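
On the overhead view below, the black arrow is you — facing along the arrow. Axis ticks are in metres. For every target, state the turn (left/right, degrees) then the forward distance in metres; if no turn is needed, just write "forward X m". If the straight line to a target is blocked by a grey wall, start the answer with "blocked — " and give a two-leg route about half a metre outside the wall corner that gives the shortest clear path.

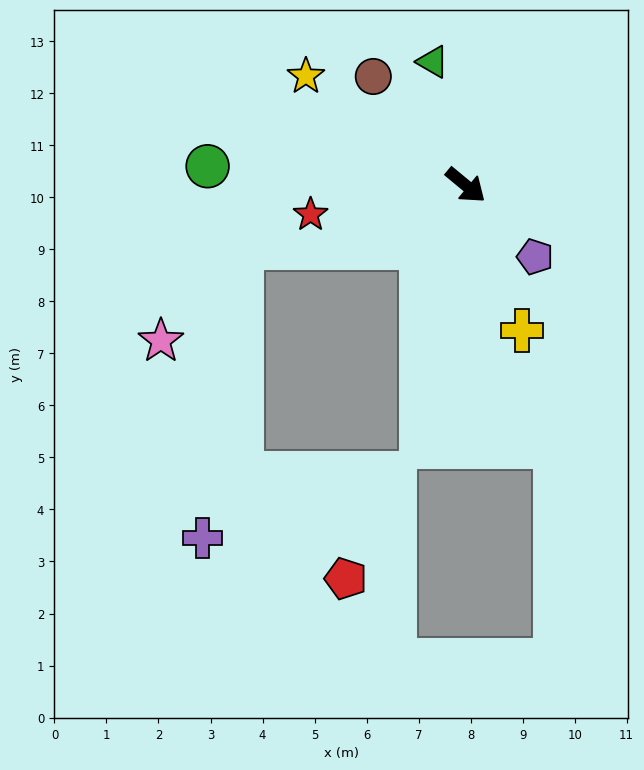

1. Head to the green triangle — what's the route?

turn left 145°, forward 2.5 m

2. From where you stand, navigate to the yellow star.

turn right 175°, forward 3.7 m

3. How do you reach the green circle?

turn right 145°, forward 5.0 m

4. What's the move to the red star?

turn right 130°, forward 3.0 m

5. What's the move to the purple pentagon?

turn right 6°, forward 1.9 m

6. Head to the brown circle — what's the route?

turn left 170°, forward 2.7 m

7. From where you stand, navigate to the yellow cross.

turn right 29°, forward 3.0 m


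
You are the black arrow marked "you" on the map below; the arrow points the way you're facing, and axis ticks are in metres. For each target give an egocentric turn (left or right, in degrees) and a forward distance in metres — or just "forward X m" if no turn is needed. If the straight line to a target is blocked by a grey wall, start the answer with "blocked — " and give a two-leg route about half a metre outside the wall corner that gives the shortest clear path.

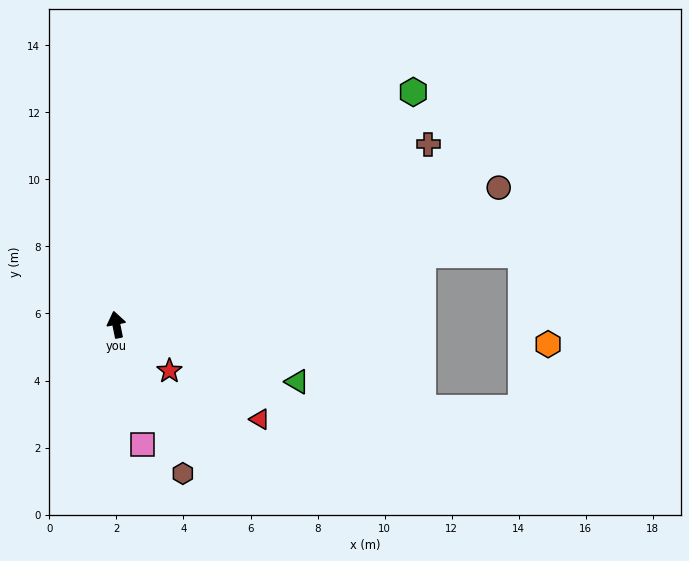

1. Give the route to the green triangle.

turn right 119°, forward 5.7 m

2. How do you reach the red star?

turn right 143°, forward 2.1 m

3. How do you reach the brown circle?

turn right 82°, forward 12.1 m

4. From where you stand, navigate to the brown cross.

turn right 71°, forward 10.7 m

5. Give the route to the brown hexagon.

turn right 167°, forward 4.9 m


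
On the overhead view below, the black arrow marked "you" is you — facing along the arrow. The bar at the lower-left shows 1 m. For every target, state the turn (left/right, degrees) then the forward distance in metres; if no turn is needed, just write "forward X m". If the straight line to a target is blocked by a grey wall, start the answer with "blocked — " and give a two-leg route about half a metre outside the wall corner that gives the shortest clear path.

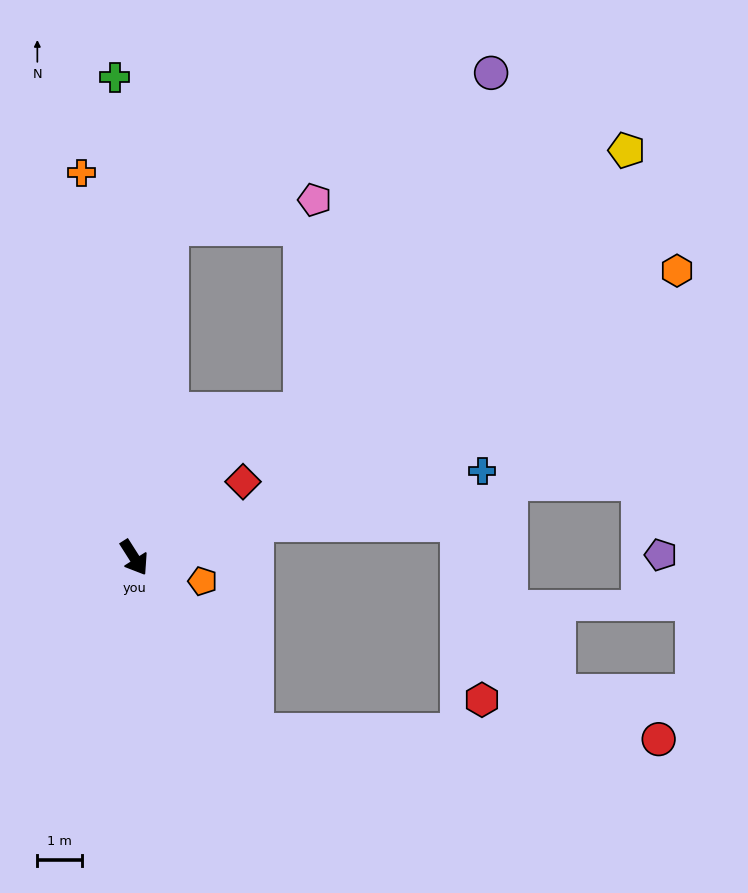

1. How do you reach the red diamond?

turn left 92°, forward 2.9 m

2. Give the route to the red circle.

blocked — turn left 2°, forward 4.7 m, then turn left 55°, forward 9.0 m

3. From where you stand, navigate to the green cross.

turn left 150°, forward 10.7 m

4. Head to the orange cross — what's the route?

turn left 155°, forward 8.6 m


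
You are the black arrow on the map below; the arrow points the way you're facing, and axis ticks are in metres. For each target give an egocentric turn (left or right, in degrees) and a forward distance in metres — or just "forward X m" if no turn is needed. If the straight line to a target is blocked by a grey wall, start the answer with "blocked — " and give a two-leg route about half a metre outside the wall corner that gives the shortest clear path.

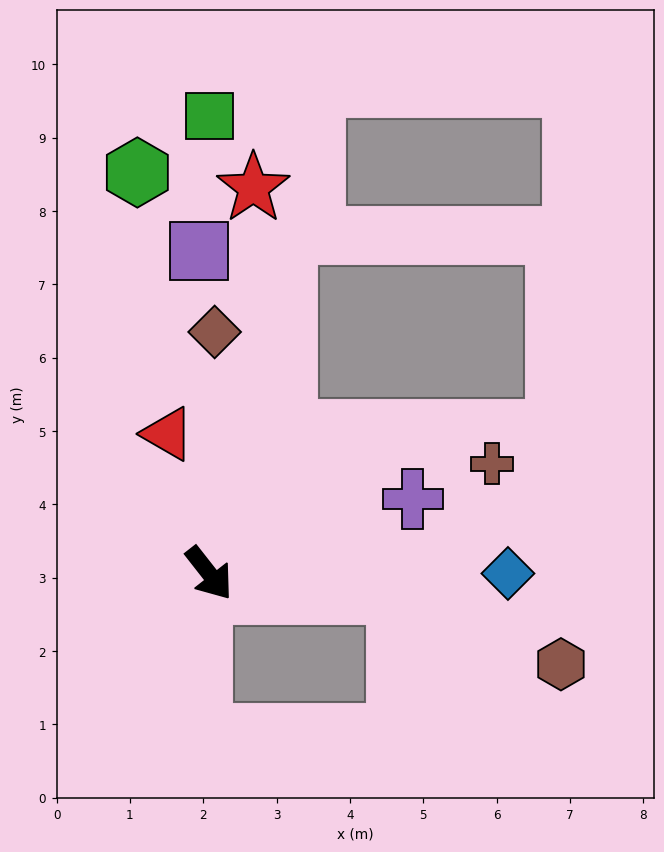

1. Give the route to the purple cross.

turn left 72°, forward 3.0 m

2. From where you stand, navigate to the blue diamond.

turn left 52°, forward 4.1 m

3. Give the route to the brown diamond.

turn left 141°, forward 3.3 m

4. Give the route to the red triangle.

turn left 158°, forward 2.0 m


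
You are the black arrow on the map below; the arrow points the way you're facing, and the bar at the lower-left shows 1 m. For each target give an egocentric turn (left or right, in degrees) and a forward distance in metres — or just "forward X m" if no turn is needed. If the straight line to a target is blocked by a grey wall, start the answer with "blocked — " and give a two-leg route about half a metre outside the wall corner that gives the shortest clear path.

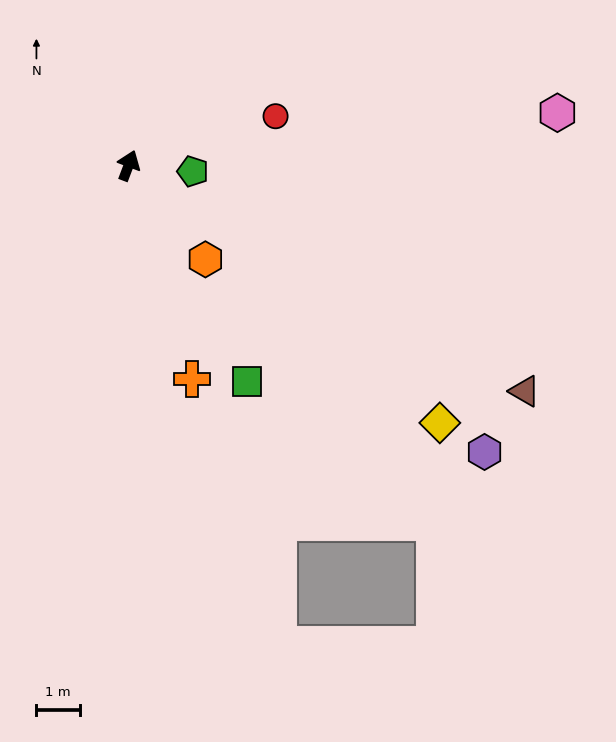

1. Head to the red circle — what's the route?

turn right 51°, forward 3.6 m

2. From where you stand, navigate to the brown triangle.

turn right 99°, forward 10.6 m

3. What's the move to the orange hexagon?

turn right 120°, forward 2.8 m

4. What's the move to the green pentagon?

turn right 75°, forward 1.5 m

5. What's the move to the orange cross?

turn right 143°, forward 5.2 m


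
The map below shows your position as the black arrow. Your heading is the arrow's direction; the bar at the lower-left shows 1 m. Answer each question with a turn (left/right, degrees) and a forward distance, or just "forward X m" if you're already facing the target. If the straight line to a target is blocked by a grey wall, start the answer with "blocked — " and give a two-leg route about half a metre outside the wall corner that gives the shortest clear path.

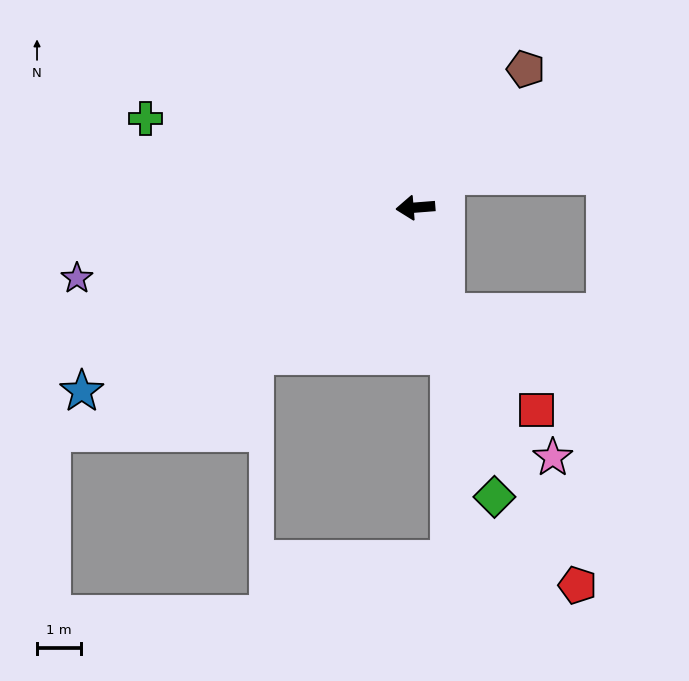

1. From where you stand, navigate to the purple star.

turn left 7°, forward 7.9 m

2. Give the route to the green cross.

turn right 23°, forward 6.5 m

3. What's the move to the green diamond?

turn left 101°, forward 6.8 m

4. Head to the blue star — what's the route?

turn left 24°, forward 8.7 m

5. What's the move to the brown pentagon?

turn right 133°, forward 4.0 m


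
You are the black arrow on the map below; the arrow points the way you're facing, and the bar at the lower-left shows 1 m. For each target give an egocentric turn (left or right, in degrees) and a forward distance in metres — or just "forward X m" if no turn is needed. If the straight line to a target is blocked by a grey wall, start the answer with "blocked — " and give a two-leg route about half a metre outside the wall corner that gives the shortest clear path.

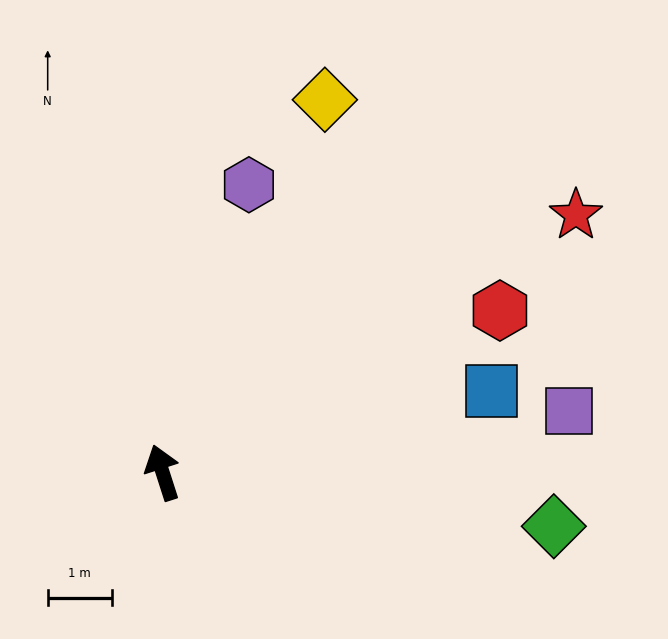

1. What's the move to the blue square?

turn right 94°, forward 5.3 m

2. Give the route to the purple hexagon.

turn right 34°, forward 4.7 m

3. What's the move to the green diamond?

turn right 116°, forward 6.2 m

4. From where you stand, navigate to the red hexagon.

turn right 82°, forward 5.9 m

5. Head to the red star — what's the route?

turn right 76°, forward 7.6 m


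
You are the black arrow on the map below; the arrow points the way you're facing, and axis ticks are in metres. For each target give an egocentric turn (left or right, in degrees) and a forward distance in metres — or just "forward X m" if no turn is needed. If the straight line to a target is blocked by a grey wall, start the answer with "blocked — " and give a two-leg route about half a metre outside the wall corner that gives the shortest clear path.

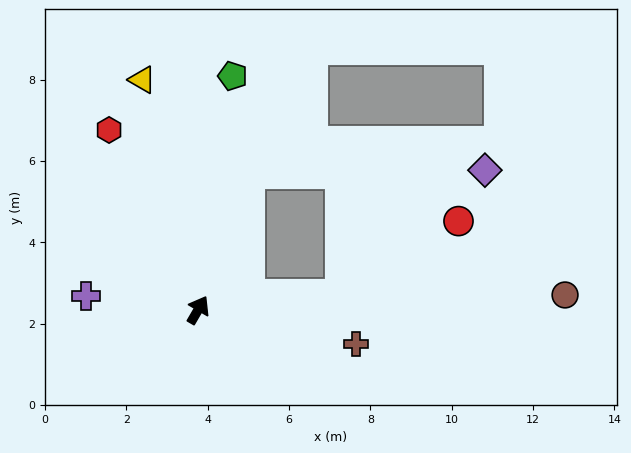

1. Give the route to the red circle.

blocked — turn right 54°, forward 3.6 m, then turn left 27°, forward 3.4 m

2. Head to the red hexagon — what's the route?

turn left 57°, forward 4.9 m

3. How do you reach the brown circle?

turn right 57°, forward 9.0 m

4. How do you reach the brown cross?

turn right 72°, forward 4.0 m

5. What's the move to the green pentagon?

turn left 22°, forward 5.8 m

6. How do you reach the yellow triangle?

turn left 44°, forward 5.8 m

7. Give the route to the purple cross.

turn left 113°, forward 2.8 m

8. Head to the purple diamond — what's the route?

blocked — turn left 11°, forward 3.6 m, then turn right 70°, forward 5.8 m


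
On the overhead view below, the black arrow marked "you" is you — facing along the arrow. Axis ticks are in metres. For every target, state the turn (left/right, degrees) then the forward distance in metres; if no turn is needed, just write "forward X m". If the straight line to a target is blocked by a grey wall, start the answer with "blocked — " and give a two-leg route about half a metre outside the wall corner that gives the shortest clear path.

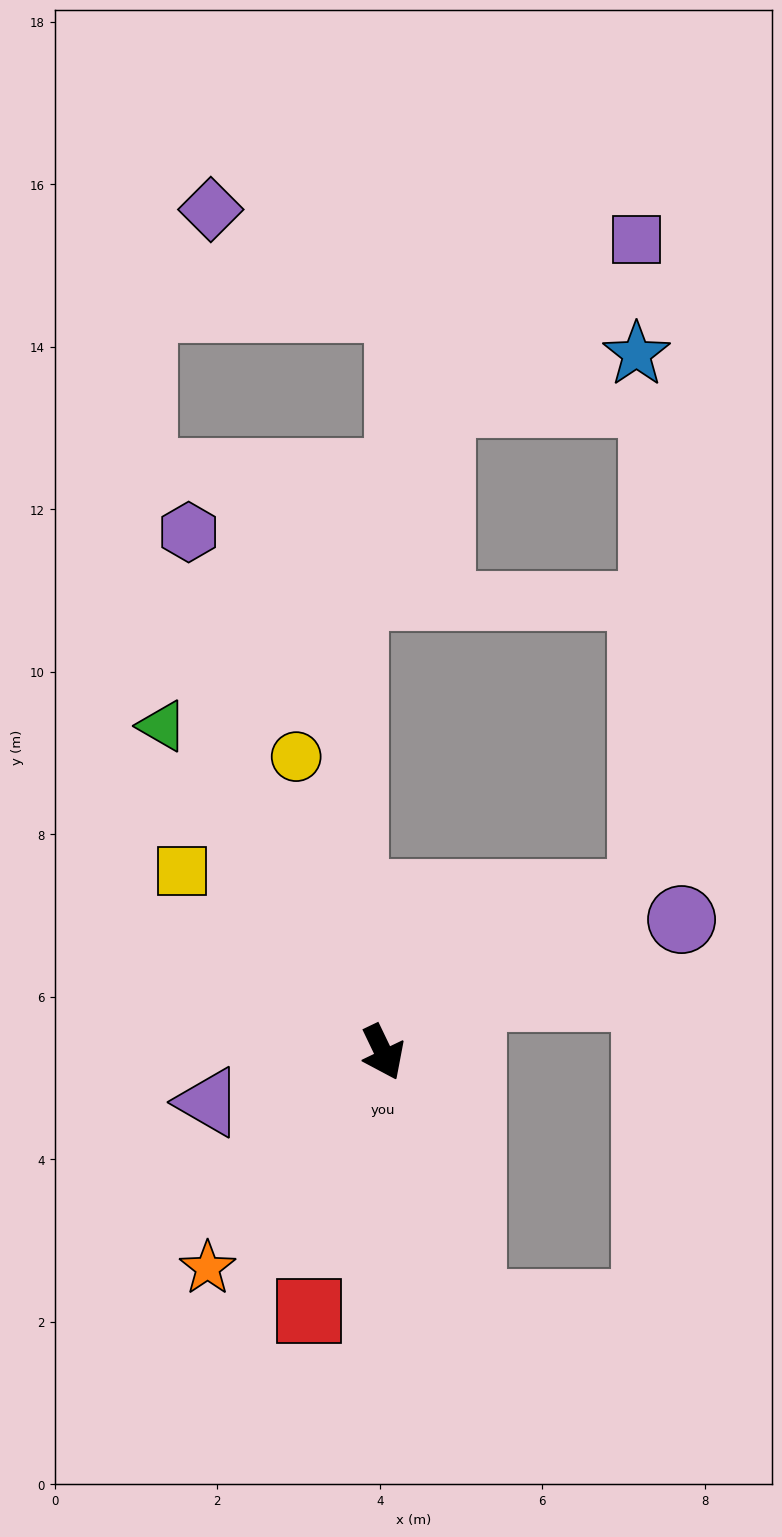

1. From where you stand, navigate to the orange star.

turn right 65°, forward 3.4 m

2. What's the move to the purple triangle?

turn right 100°, forward 2.2 m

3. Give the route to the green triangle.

turn right 172°, forward 4.9 m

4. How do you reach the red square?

turn right 42°, forward 3.3 m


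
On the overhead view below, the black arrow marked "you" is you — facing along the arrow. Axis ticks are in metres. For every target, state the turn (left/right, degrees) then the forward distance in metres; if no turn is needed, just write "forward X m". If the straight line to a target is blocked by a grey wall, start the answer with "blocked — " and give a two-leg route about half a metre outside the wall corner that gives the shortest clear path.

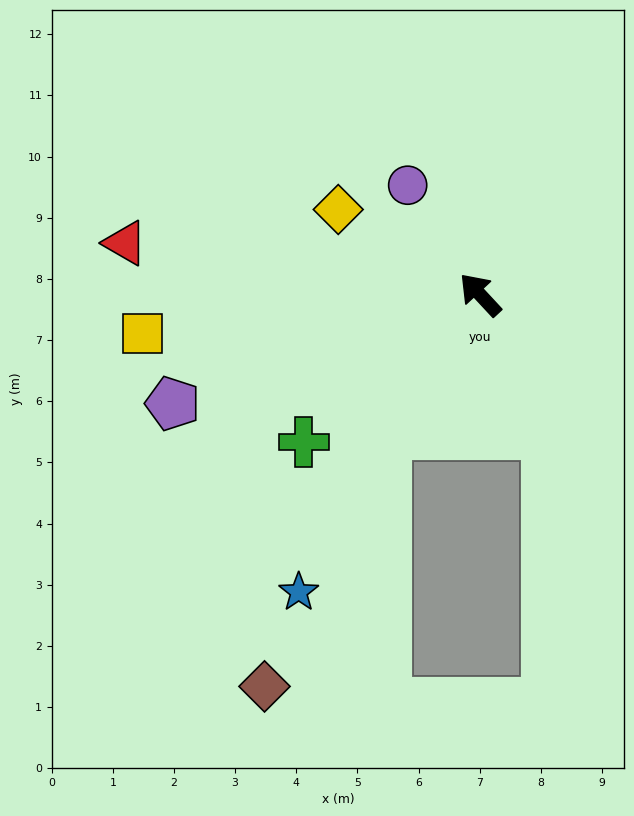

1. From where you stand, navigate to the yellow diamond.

turn left 16°, forward 2.7 m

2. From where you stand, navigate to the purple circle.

turn right 9°, forward 2.1 m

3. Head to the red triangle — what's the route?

turn left 39°, forward 5.9 m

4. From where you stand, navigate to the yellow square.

turn left 54°, forward 5.6 m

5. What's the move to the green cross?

turn left 87°, forward 3.8 m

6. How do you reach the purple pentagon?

turn left 67°, forward 5.3 m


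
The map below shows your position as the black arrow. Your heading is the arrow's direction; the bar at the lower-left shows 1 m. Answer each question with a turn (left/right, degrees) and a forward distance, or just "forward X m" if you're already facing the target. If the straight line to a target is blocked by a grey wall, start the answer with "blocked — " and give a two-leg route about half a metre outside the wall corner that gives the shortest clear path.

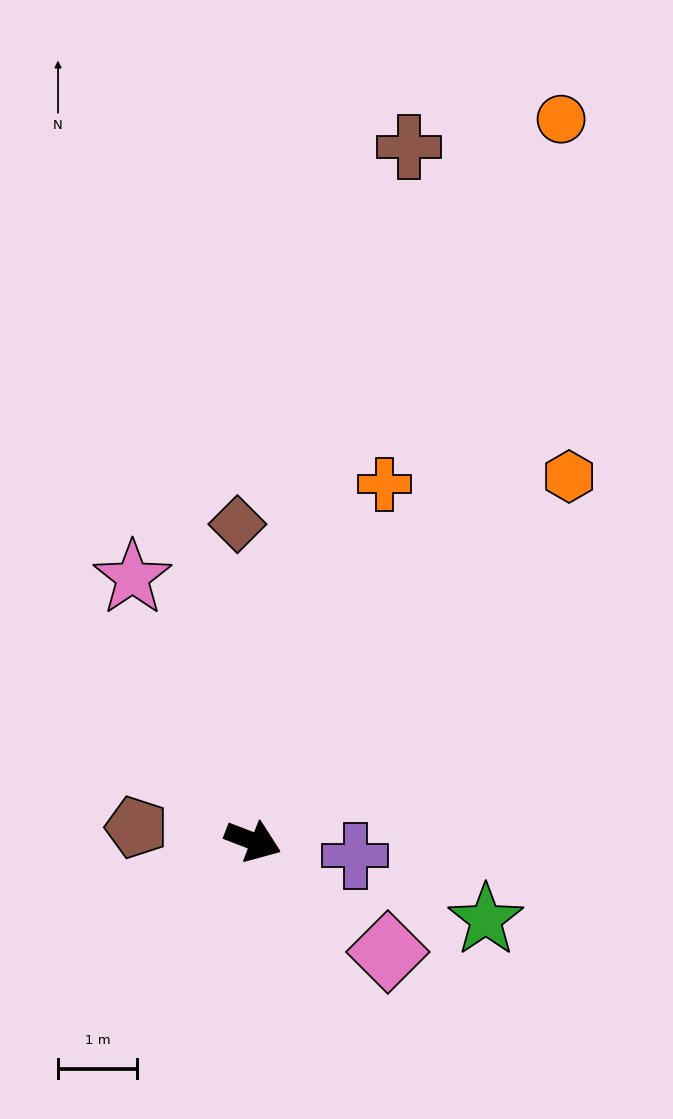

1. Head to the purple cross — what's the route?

turn left 13°, forward 1.3 m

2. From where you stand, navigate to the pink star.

turn left 136°, forward 3.7 m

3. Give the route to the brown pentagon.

turn right 166°, forward 1.5 m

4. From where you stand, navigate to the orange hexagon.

turn left 70°, forward 6.1 m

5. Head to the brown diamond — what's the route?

turn left 114°, forward 4.0 m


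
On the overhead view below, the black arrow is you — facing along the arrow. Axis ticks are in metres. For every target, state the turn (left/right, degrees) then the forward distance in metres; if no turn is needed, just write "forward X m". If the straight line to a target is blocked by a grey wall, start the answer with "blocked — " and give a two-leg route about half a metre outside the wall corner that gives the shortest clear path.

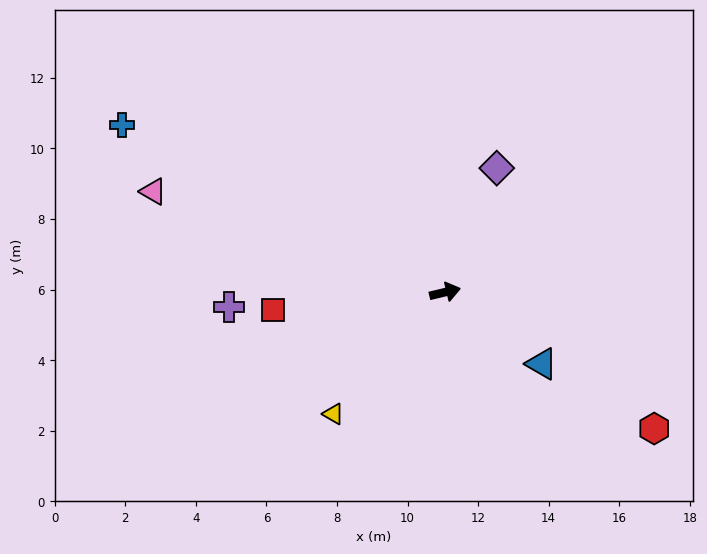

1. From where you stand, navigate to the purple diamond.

turn left 54°, forward 3.8 m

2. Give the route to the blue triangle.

turn right 50°, forward 3.4 m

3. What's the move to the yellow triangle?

turn right 146°, forward 4.7 m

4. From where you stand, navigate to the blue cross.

turn left 139°, forward 10.3 m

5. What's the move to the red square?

turn left 172°, forward 4.9 m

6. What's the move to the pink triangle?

turn left 147°, forward 8.8 m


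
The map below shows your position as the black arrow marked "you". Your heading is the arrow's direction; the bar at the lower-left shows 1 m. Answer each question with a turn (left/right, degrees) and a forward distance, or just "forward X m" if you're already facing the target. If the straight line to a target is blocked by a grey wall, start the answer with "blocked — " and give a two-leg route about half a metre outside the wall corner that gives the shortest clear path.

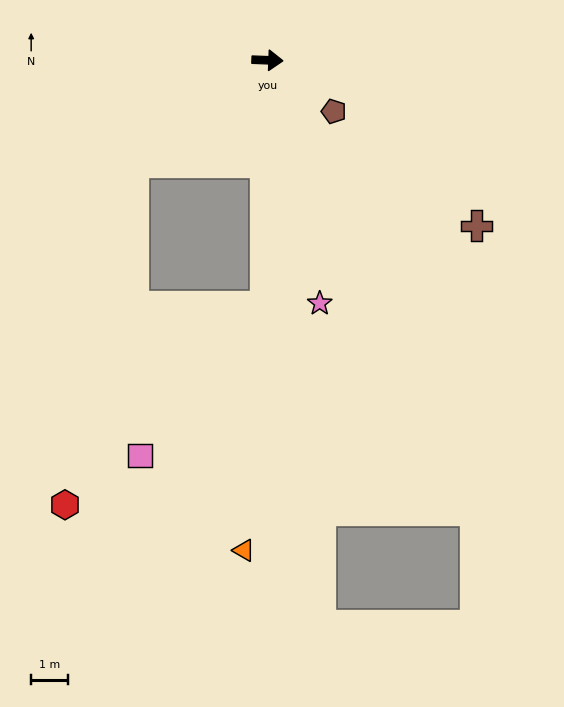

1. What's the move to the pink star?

turn right 76°, forward 6.7 m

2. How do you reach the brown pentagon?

turn right 35°, forward 2.2 m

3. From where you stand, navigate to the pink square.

blocked — turn right 88°, forward 6.6 m, then turn right 40°, forward 5.2 m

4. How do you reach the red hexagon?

blocked — turn right 141°, forward 4.5 m, then turn left 42°, forward 9.4 m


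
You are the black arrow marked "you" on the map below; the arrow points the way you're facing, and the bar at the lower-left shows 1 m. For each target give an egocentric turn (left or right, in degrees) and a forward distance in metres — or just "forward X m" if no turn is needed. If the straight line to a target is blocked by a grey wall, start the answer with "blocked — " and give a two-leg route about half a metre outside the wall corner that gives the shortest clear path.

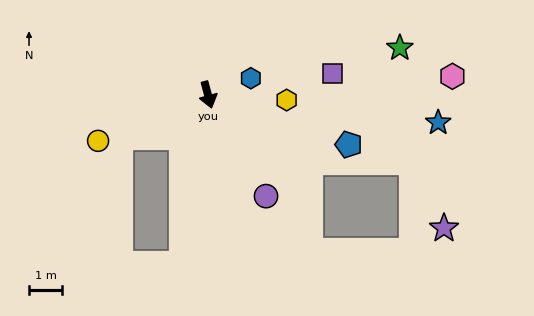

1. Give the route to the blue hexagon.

turn left 96°, forward 1.4 m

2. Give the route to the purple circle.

turn left 15°, forward 3.5 m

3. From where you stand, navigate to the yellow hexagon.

turn left 71°, forward 2.4 m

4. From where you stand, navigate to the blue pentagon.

turn left 56°, forward 4.5 m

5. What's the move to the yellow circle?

turn right 82°, forward 3.6 m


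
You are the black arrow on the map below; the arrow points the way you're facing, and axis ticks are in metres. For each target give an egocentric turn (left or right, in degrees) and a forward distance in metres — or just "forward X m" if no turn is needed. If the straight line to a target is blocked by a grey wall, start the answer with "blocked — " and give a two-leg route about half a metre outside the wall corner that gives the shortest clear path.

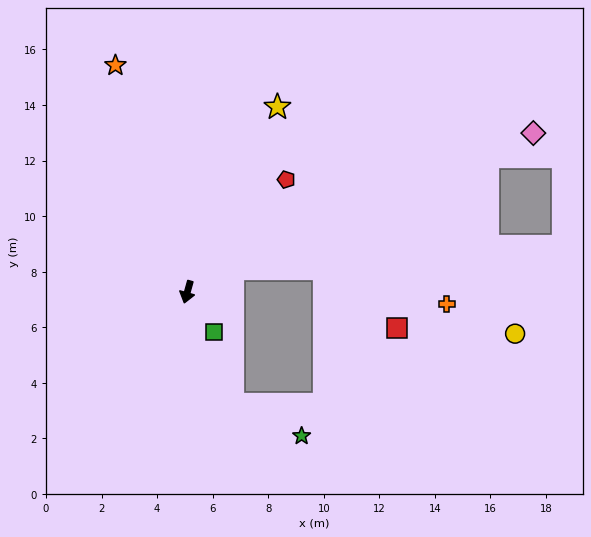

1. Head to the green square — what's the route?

turn left 49°, forward 1.7 m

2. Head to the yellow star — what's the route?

turn left 170°, forward 7.4 m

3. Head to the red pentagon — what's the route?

turn left 154°, forward 5.4 m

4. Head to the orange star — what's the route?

turn right 147°, forward 8.6 m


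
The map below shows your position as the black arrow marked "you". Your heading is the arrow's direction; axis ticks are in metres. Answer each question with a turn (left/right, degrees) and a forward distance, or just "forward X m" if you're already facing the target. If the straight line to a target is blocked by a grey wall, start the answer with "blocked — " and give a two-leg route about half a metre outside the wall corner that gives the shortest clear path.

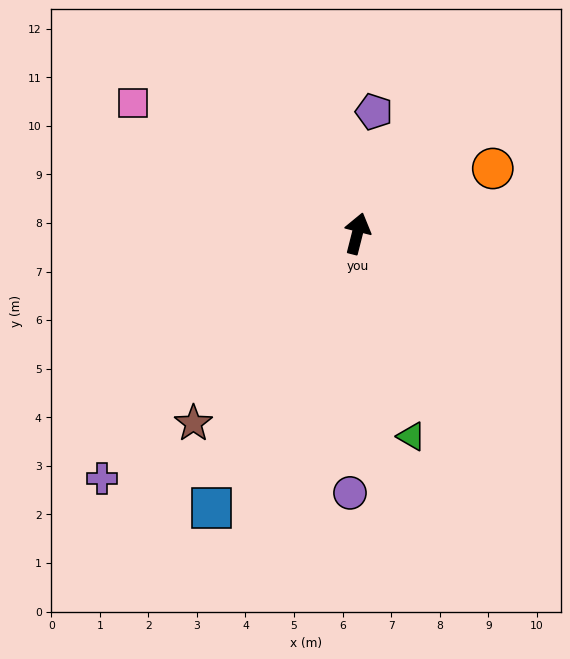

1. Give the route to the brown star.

turn left 153°, forward 5.2 m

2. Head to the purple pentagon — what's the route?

turn left 6°, forward 2.5 m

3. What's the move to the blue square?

turn left 166°, forward 6.4 m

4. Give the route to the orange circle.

turn right 50°, forward 3.1 m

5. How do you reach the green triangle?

turn right 151°, forward 4.3 m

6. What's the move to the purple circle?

turn right 167°, forward 5.3 m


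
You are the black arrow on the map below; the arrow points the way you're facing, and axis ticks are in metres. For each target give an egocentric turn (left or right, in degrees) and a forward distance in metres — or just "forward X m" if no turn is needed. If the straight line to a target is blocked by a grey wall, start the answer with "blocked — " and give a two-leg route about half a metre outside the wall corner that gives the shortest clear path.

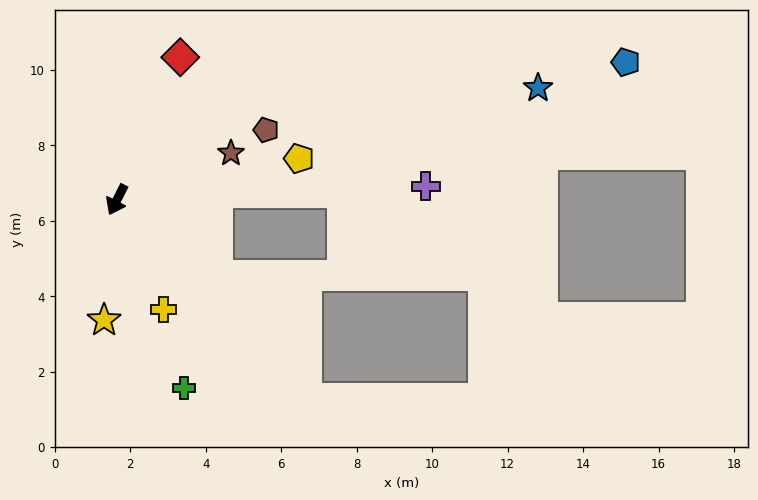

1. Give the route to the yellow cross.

turn left 50°, forward 3.2 m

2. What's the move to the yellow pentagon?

turn left 130°, forward 4.9 m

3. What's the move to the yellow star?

turn left 21°, forward 3.2 m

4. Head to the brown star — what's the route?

turn left 139°, forward 3.3 m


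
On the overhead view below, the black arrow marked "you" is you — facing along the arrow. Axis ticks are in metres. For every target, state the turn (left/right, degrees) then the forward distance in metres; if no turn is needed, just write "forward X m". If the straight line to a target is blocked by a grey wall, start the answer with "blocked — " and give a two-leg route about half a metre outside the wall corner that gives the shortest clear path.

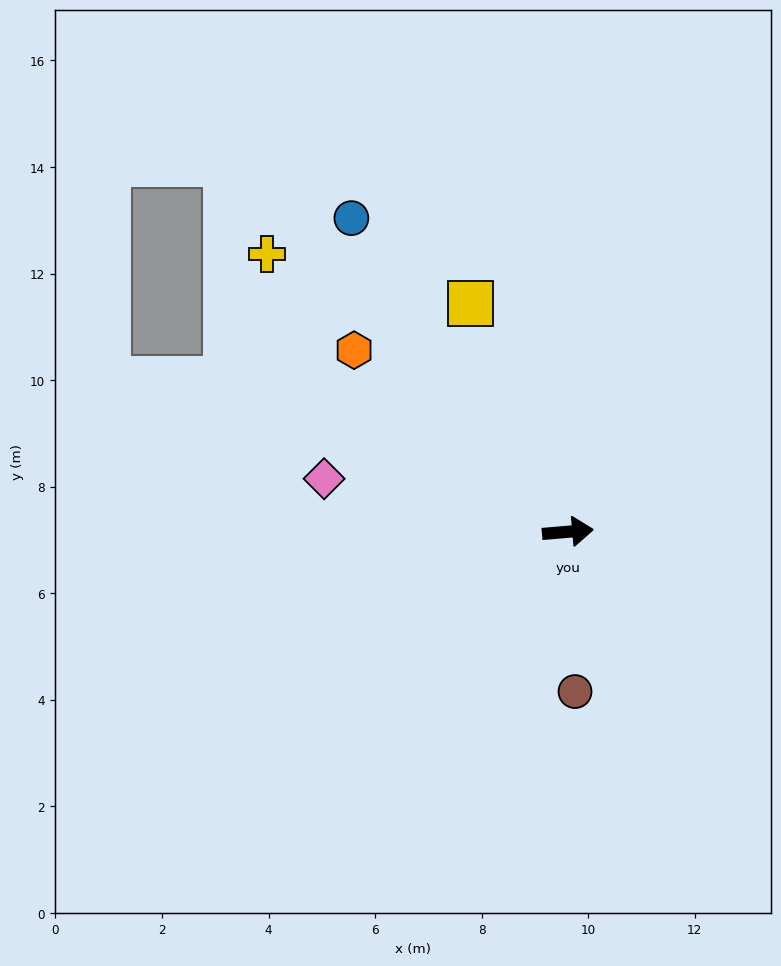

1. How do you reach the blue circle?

turn left 120°, forward 7.2 m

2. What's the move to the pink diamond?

turn left 163°, forward 4.7 m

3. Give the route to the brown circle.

turn right 92°, forward 3.0 m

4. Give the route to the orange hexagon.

turn left 135°, forward 5.3 m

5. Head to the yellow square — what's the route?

turn left 108°, forward 4.7 m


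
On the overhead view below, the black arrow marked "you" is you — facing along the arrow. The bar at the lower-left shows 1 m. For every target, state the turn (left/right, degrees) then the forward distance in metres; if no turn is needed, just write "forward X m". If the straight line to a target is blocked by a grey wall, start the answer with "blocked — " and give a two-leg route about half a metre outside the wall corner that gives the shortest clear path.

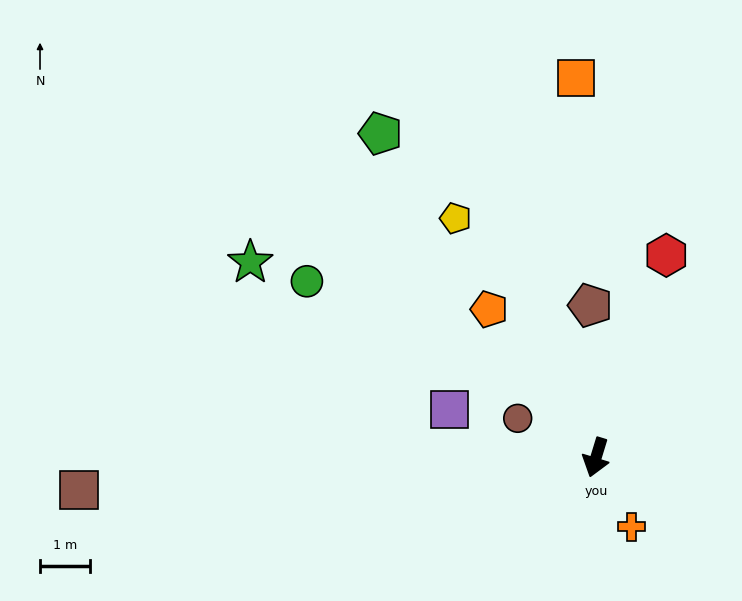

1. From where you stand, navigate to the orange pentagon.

turn right 127°, forward 3.7 m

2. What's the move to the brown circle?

turn right 100°, forward 1.8 m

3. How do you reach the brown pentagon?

turn right 161°, forward 3.0 m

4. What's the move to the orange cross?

turn left 44°, forward 1.6 m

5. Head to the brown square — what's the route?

turn right 69°, forward 10.4 m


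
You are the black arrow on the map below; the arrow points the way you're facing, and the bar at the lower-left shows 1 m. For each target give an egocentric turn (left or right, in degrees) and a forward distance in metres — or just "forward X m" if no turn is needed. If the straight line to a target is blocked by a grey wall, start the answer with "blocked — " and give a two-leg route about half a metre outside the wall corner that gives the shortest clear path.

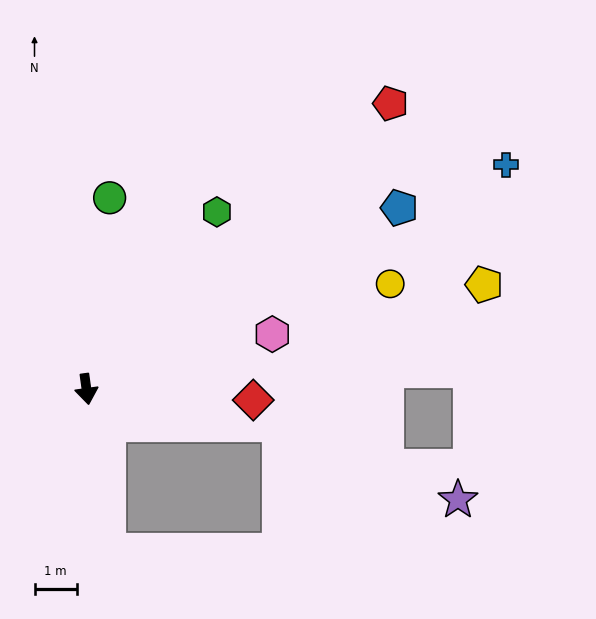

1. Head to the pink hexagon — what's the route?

turn left 99°, forward 4.6 m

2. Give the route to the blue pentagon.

turn left 112°, forward 8.6 m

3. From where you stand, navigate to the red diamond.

turn left 78°, forward 4.0 m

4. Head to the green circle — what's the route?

turn left 165°, forward 4.6 m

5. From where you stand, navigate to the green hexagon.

turn left 136°, forward 5.2 m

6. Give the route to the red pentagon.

turn left 125°, forward 9.9 m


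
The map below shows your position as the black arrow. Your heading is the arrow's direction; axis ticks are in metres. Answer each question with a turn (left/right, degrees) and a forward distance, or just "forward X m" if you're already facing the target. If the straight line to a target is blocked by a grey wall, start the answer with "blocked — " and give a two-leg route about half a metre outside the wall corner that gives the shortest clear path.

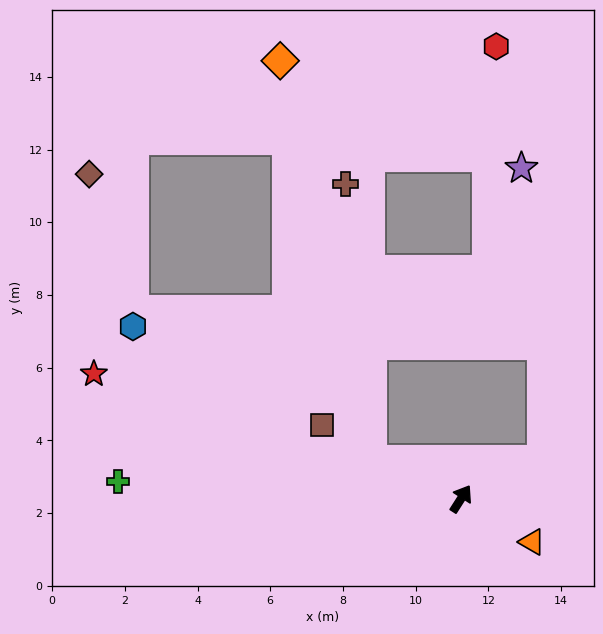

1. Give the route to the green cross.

turn left 120°, forward 9.4 m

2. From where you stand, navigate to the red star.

turn left 104°, forward 10.7 m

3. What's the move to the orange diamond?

blocked — turn left 99°, forward 2.7 m, then turn right 54°, forward 11.3 m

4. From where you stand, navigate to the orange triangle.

turn right 89°, forward 2.3 m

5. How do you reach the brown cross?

blocked — turn left 99°, forward 2.7 m, then turn right 61°, forward 7.6 m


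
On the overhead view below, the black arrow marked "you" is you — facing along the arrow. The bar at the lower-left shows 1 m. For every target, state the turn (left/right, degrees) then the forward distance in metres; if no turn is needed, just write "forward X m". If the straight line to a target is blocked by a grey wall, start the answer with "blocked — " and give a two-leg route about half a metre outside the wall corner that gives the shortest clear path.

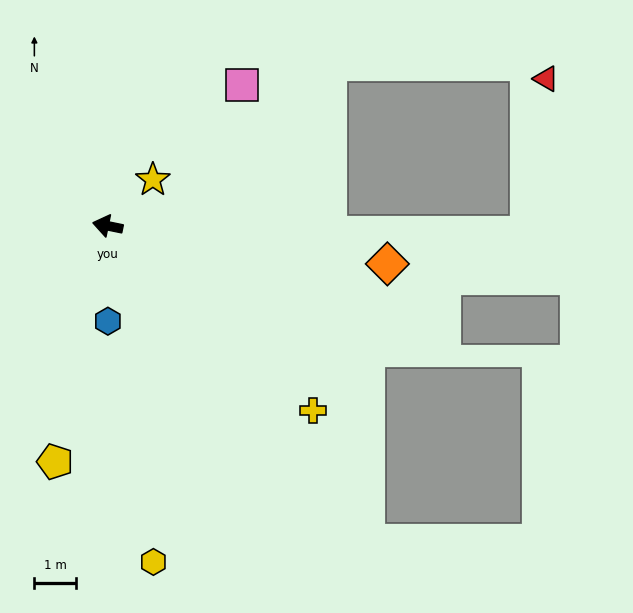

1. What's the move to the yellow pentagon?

turn left 89°, forward 5.8 m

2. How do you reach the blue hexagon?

turn left 102°, forward 2.3 m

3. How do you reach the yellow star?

turn right 123°, forward 1.6 m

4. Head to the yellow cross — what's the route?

turn left 150°, forward 6.7 m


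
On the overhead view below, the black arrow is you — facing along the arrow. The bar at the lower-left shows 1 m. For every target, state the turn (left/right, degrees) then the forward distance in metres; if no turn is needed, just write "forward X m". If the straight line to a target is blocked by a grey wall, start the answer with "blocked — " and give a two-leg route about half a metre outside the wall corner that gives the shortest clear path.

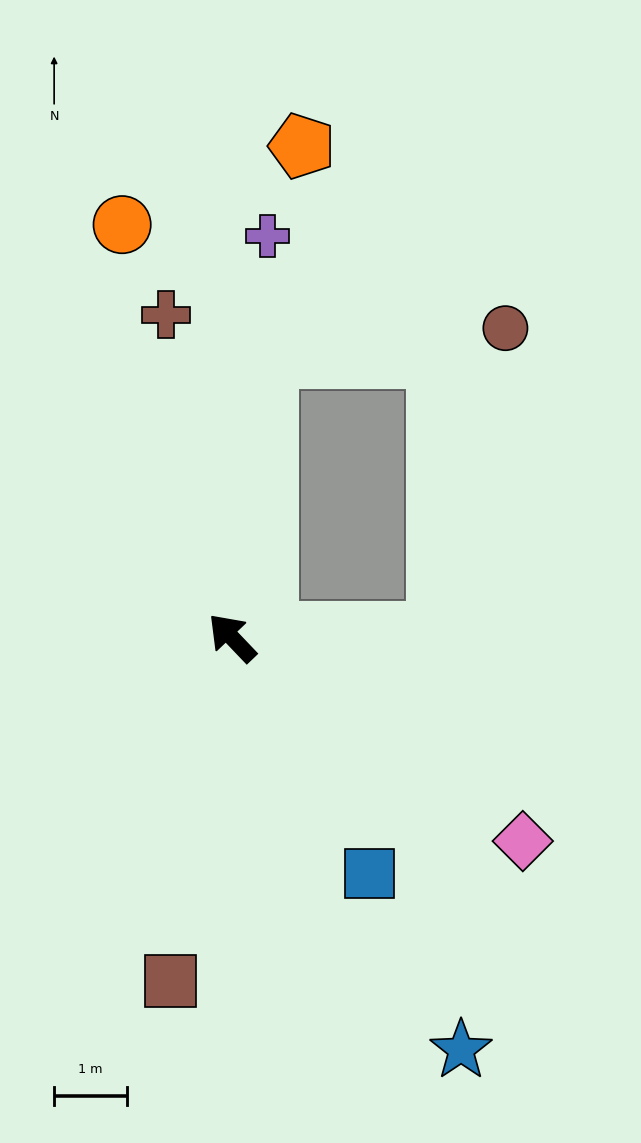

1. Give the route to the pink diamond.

turn right 169°, forward 4.8 m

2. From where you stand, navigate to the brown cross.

turn right 32°, forward 4.5 m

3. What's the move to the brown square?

turn left 126°, forward 4.8 m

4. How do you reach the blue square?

turn left 167°, forward 3.7 m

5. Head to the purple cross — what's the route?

turn right 49°, forward 5.5 m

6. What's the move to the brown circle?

blocked — turn right 132°, forward 2.8 m, then turn left 76°, forward 4.3 m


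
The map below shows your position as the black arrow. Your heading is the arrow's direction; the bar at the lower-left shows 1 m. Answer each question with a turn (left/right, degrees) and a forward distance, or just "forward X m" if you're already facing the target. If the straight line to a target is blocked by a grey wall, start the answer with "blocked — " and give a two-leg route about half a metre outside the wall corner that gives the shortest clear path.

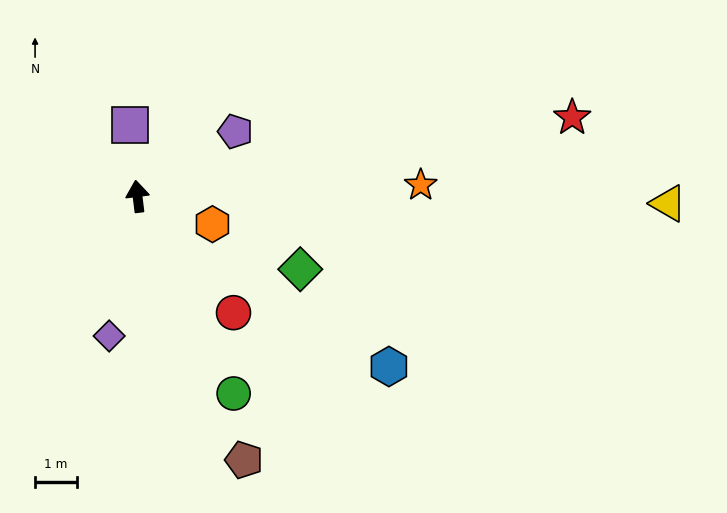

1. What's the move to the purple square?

forward 1.7 m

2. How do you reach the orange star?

turn right 95°, forward 6.7 m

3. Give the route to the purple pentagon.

turn right 63°, forward 2.8 m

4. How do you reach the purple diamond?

turn left 162°, forward 3.4 m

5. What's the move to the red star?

turn right 87°, forward 10.5 m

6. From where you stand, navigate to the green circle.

turn right 161°, forward 5.2 m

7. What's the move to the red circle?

turn right 147°, forward 3.6 m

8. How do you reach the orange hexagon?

turn right 117°, forward 1.9 m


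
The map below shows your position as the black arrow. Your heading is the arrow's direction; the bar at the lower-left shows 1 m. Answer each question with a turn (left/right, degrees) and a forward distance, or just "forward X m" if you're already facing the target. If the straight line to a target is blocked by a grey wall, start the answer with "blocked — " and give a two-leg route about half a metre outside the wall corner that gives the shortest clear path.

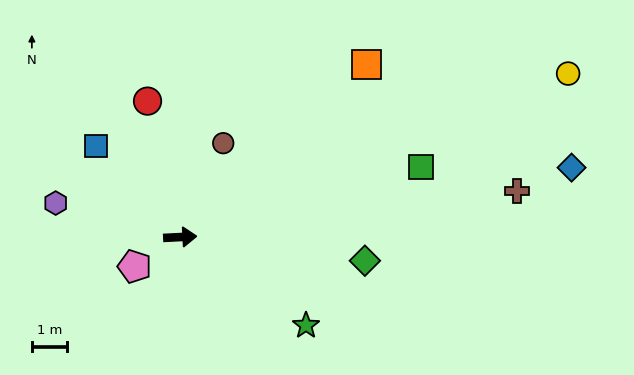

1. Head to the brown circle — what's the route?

turn left 62°, forward 2.9 m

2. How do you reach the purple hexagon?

turn left 162°, forward 3.6 m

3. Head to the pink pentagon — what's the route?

turn right 150°, forward 1.5 m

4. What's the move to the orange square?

turn left 40°, forward 7.1 m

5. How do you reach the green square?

turn left 13°, forward 7.0 m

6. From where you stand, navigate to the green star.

turn right 38°, forward 4.3 m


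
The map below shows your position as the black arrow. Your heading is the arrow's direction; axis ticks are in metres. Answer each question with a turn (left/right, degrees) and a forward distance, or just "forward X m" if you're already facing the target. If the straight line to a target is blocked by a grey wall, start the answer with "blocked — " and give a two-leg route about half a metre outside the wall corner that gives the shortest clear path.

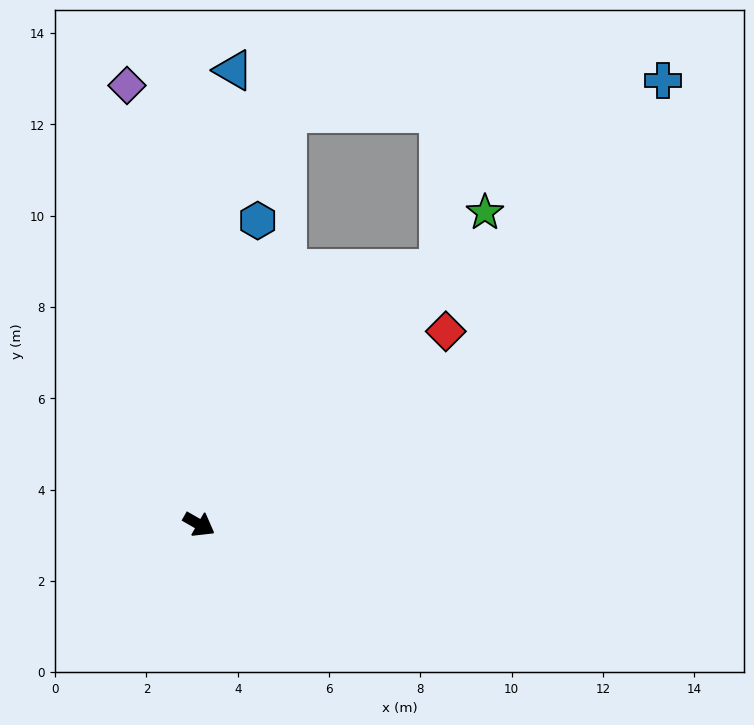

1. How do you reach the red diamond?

turn left 68°, forward 6.9 m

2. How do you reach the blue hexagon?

turn left 109°, forward 6.8 m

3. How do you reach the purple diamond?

turn left 129°, forward 9.7 m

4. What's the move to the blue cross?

turn left 74°, forward 14.1 m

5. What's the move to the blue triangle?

turn left 116°, forward 10.0 m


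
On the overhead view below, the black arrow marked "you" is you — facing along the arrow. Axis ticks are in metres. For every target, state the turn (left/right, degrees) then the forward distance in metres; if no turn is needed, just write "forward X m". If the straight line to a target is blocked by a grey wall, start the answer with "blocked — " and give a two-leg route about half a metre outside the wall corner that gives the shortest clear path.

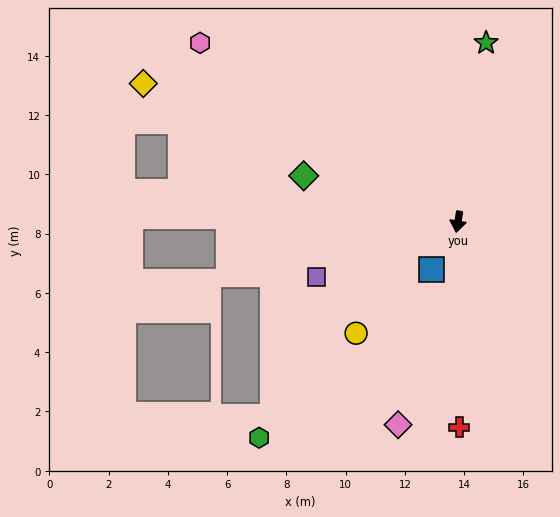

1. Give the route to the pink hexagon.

turn right 116°, forward 10.6 m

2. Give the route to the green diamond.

turn right 97°, forward 5.4 m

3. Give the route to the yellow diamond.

turn right 105°, forward 11.6 m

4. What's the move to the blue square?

turn right 20°, forward 1.8 m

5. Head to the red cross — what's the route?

turn left 10°, forward 6.9 m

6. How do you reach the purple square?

turn right 59°, forward 5.1 m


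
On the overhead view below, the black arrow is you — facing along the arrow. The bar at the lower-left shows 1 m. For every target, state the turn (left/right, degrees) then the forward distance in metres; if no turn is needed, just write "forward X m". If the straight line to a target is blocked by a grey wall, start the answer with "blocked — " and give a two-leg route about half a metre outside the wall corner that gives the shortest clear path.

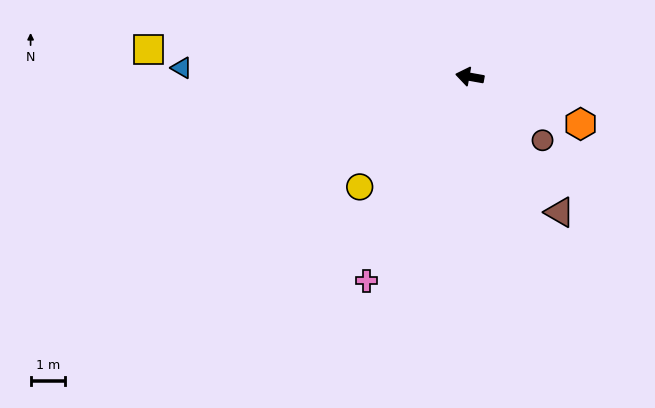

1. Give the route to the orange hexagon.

turn left 167°, forward 3.5 m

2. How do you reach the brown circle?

turn left 149°, forward 2.8 m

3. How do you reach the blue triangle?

turn left 8°, forward 8.4 m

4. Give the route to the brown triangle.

turn left 134°, forward 4.8 m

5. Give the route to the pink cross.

turn left 73°, forward 6.7 m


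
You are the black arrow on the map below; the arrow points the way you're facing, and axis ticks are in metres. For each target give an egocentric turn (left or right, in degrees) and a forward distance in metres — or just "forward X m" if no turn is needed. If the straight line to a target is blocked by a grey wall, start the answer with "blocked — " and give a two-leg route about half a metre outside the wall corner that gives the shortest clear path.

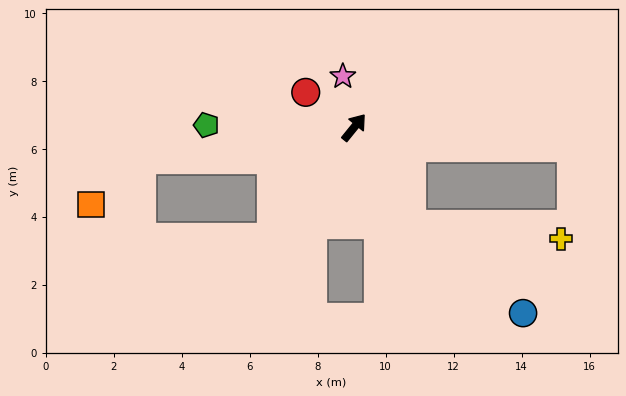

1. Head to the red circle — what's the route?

turn left 93°, forward 1.8 m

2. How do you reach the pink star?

turn left 52°, forward 1.5 m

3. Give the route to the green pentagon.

turn left 128°, forward 4.3 m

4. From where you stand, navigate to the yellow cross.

blocked — turn right 110°, forward 3.3 m, then turn left 53°, forward 4.4 m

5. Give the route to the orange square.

blocked — turn left 138°, forward 6.3 m, then turn left 33°, forward 2.0 m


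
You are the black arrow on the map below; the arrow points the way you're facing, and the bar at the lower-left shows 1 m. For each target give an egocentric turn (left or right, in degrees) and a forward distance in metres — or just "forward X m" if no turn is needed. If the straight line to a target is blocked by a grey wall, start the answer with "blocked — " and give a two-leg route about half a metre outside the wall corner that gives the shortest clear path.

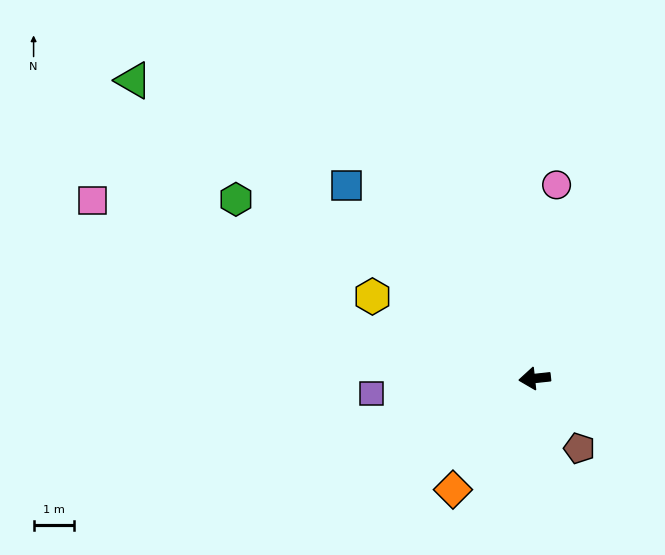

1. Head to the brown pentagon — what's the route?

turn left 116°, forward 2.0 m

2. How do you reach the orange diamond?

turn left 48°, forward 3.4 m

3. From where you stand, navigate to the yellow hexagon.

turn right 33°, forward 4.4 m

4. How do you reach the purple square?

forward 4.0 m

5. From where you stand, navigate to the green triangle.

turn right 43°, forward 12.2 m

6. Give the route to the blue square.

turn right 52°, forward 6.6 m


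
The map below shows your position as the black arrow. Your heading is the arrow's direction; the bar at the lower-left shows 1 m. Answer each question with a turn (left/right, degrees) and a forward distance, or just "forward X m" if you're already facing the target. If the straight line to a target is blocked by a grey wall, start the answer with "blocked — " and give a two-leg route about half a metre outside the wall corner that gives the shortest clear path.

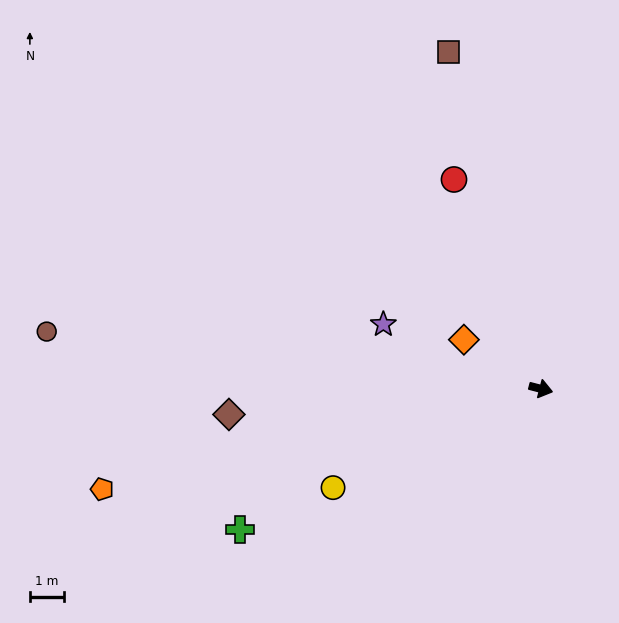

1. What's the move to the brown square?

turn left 120°, forward 10.4 m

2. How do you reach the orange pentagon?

turn right 153°, forward 13.4 m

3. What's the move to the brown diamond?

turn right 161°, forward 9.3 m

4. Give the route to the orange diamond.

turn left 162°, forward 2.7 m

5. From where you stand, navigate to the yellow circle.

turn right 140°, forward 6.8 m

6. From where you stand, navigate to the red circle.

turn left 127°, forward 6.7 m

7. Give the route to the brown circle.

turn right 172°, forward 14.8 m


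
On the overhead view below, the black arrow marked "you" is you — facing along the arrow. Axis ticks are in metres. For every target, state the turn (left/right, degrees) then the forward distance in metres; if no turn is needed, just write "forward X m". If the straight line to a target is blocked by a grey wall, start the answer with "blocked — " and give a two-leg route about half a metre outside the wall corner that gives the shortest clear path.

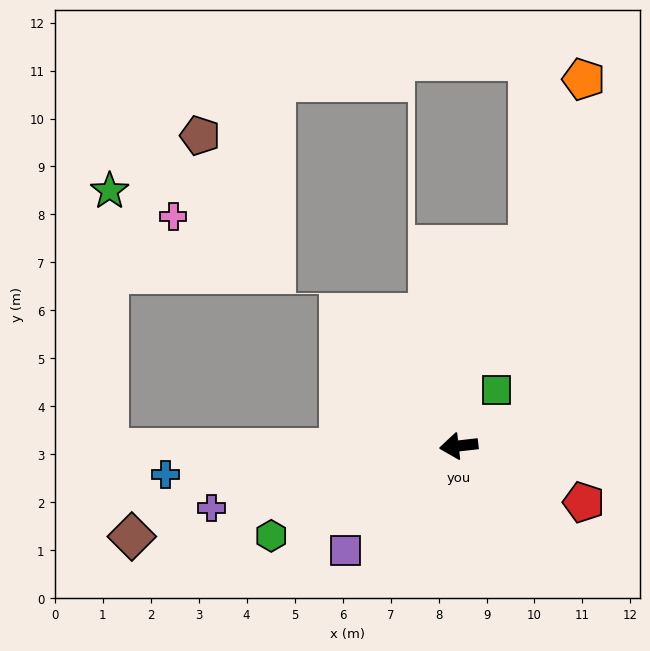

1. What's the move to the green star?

blocked — turn right 6°, forward 7.3 m, then turn right 91°, forward 5.4 m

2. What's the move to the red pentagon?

turn left 149°, forward 2.9 m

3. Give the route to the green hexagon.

turn left 19°, forward 4.3 m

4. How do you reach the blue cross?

forward 6.1 m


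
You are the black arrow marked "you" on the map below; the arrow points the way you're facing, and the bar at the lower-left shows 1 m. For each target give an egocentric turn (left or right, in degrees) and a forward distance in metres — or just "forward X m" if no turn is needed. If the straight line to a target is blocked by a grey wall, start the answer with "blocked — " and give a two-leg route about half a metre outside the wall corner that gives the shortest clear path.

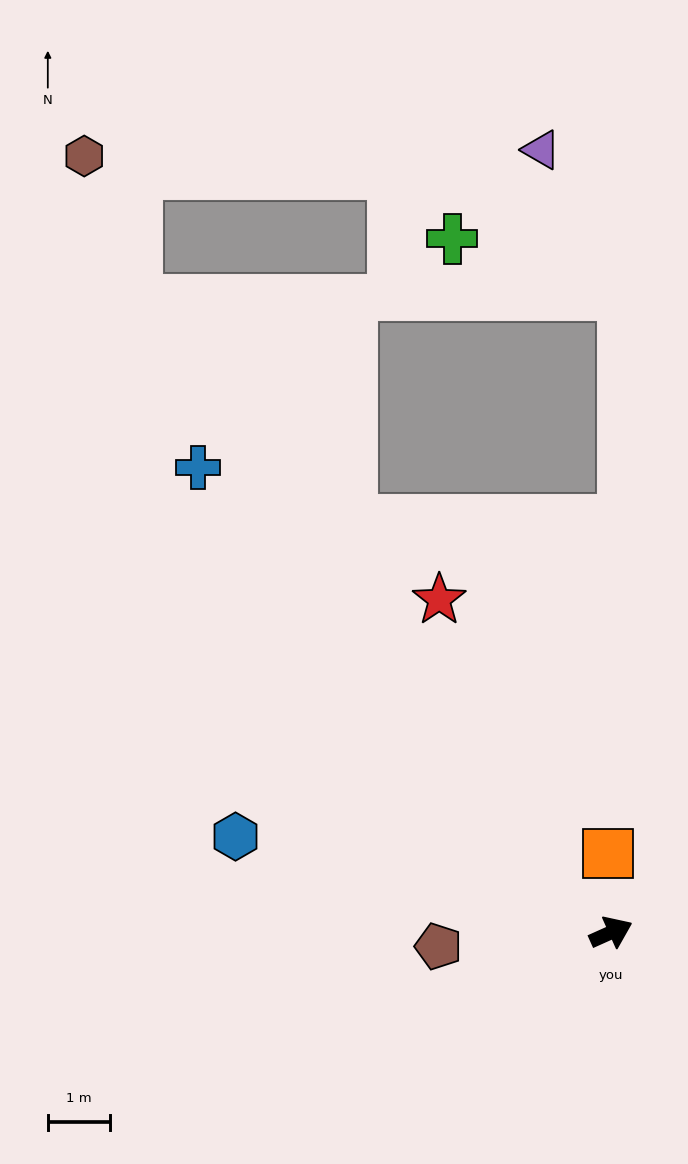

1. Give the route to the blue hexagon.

turn left 142°, forward 6.2 m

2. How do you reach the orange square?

turn left 68°, forward 1.3 m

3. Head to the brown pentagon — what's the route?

turn left 161°, forward 2.8 m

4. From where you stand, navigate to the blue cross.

turn left 108°, forward 10.0 m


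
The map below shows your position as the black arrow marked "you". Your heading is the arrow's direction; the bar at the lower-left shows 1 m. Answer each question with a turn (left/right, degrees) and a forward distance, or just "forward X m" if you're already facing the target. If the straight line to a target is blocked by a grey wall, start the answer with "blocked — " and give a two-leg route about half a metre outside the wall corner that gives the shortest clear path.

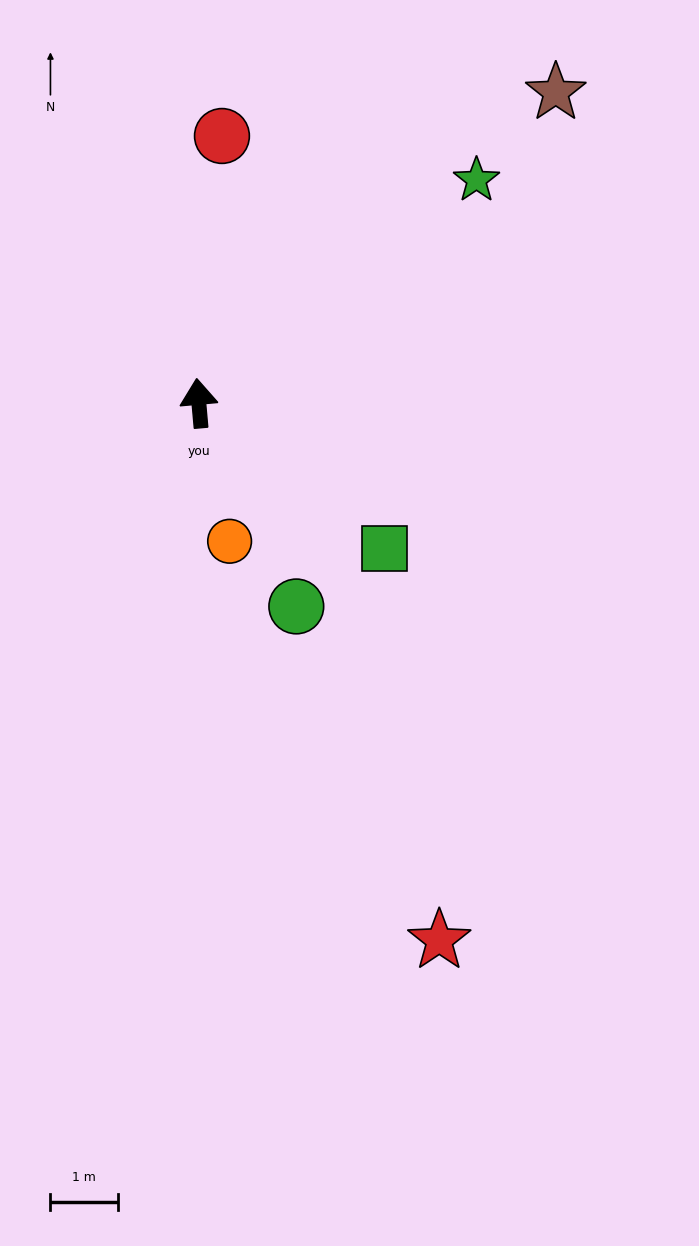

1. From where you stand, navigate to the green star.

turn right 56°, forward 5.3 m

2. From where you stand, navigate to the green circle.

turn right 159°, forward 3.3 m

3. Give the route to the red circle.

turn right 10°, forward 4.0 m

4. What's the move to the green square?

turn right 133°, forward 3.5 m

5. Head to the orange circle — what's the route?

turn right 173°, forward 2.1 m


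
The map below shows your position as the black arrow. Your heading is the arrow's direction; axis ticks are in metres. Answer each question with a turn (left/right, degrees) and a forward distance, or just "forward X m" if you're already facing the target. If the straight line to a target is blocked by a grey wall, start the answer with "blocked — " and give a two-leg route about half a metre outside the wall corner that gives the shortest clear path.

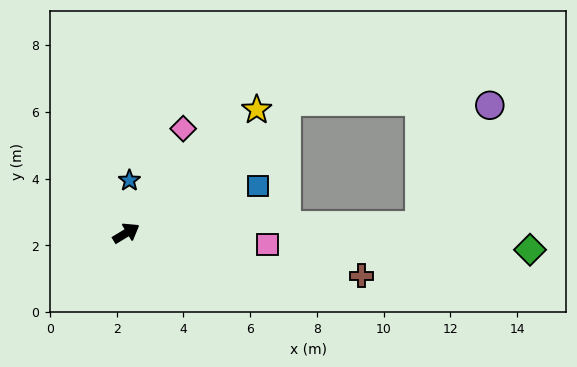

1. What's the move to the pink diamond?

turn left 30°, forward 3.6 m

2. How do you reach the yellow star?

turn left 12°, forward 5.4 m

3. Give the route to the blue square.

turn right 12°, forward 4.2 m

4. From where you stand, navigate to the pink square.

turn right 36°, forward 4.2 m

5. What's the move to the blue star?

turn left 55°, forward 1.6 m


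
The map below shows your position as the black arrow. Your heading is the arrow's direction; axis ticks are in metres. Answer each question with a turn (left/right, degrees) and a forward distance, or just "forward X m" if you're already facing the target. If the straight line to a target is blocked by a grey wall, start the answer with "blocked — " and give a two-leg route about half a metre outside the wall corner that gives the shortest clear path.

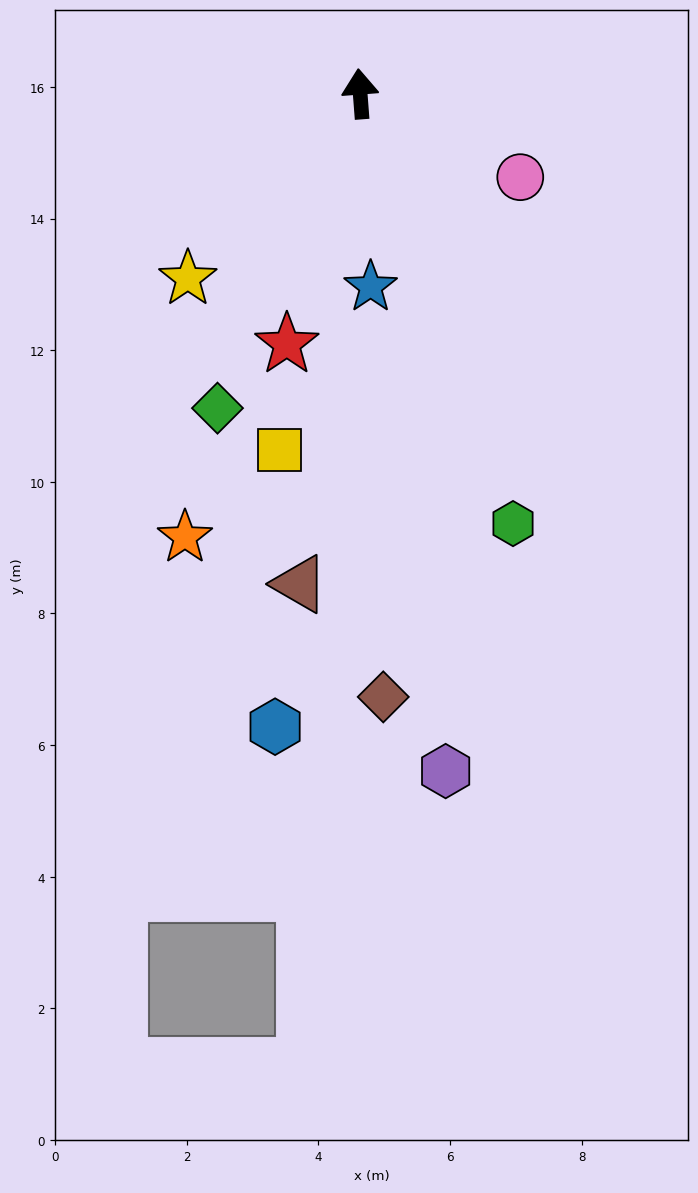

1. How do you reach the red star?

turn left 159°, forward 4.0 m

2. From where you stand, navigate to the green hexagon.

turn right 165°, forward 6.9 m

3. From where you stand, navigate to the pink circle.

turn right 122°, forward 2.7 m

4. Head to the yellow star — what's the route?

turn left 133°, forward 3.8 m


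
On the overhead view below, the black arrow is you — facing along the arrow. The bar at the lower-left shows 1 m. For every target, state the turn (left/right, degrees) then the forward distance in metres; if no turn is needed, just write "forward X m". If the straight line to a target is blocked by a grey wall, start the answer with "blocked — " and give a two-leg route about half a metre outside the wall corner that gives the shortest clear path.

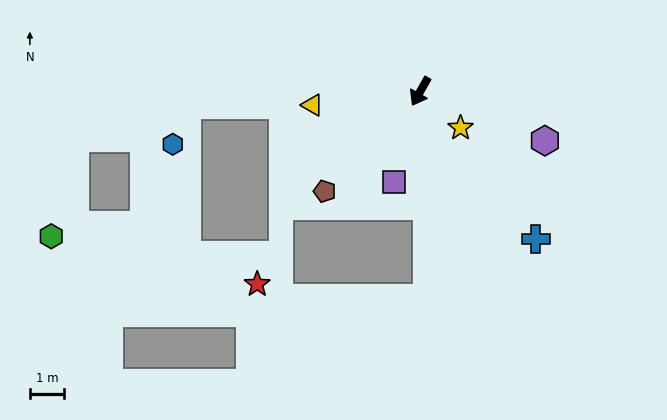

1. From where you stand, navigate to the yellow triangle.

turn right 53°, forward 3.2 m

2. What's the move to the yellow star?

turn left 77°, forward 1.6 m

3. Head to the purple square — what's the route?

turn left 13°, forward 2.7 m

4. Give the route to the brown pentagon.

turn right 14°, forward 4.0 m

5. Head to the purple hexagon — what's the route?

turn left 98°, forward 3.9 m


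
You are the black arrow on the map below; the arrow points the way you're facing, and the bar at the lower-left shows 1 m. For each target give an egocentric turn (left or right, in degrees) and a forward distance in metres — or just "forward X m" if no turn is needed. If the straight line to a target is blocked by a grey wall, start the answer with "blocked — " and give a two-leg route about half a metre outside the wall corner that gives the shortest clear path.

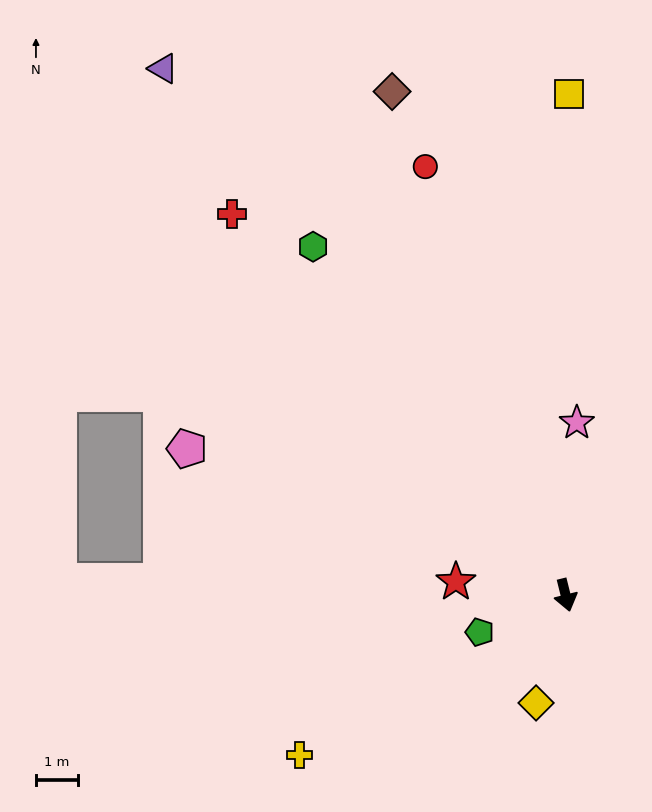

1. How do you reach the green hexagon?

turn right 158°, forward 10.2 m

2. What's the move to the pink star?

turn left 162°, forward 4.1 m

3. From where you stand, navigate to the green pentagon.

turn right 81°, forward 2.2 m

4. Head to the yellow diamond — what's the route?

turn right 29°, forward 2.6 m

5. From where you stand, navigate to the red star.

turn right 111°, forward 2.6 m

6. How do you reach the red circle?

turn right 176°, forward 10.6 m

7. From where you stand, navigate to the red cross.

turn right 153°, forward 12.0 m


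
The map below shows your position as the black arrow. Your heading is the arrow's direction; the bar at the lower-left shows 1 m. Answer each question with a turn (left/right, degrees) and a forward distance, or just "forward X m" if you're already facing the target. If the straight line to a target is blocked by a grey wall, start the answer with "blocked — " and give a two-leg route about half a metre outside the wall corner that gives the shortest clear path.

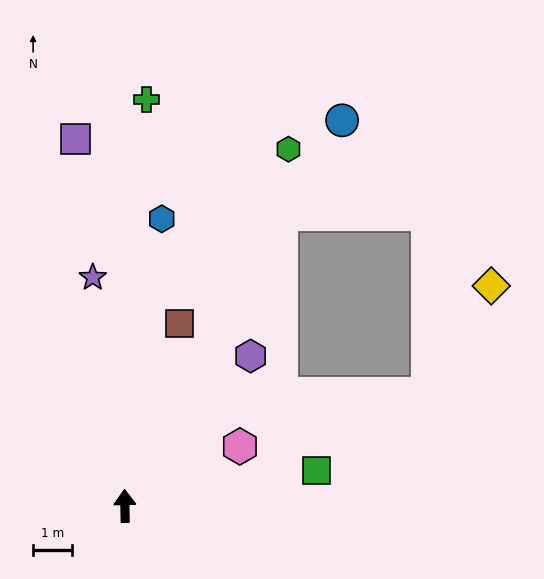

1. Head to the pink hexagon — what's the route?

turn right 64°, forward 3.3 m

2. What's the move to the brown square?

turn right 18°, forward 4.9 m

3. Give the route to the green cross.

turn right 4°, forward 10.4 m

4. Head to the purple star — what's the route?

turn left 7°, forward 5.9 m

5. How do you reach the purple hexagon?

turn right 41°, forward 5.0 m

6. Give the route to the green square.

turn right 81°, forward 5.0 m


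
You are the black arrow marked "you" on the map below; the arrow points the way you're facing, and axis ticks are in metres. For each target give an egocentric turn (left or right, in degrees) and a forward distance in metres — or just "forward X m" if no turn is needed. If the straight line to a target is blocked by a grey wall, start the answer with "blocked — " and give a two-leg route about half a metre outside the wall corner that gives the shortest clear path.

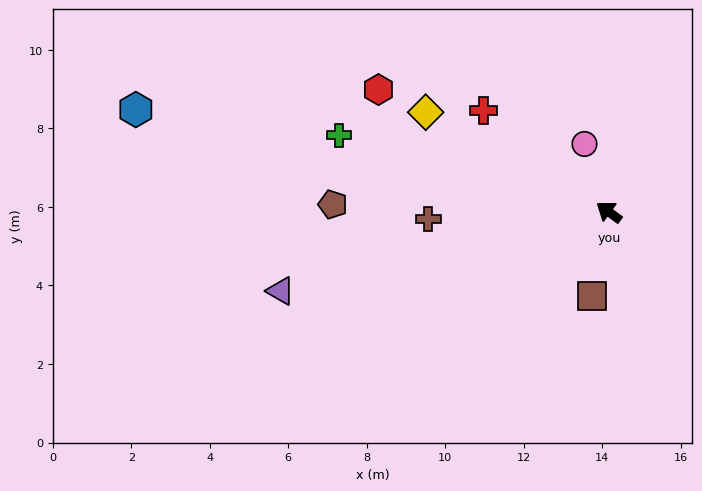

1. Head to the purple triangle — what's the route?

turn left 50°, forward 8.6 m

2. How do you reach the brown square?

turn left 115°, forward 2.2 m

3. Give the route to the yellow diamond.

turn left 8°, forward 5.3 m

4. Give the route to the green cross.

turn left 20°, forward 7.1 m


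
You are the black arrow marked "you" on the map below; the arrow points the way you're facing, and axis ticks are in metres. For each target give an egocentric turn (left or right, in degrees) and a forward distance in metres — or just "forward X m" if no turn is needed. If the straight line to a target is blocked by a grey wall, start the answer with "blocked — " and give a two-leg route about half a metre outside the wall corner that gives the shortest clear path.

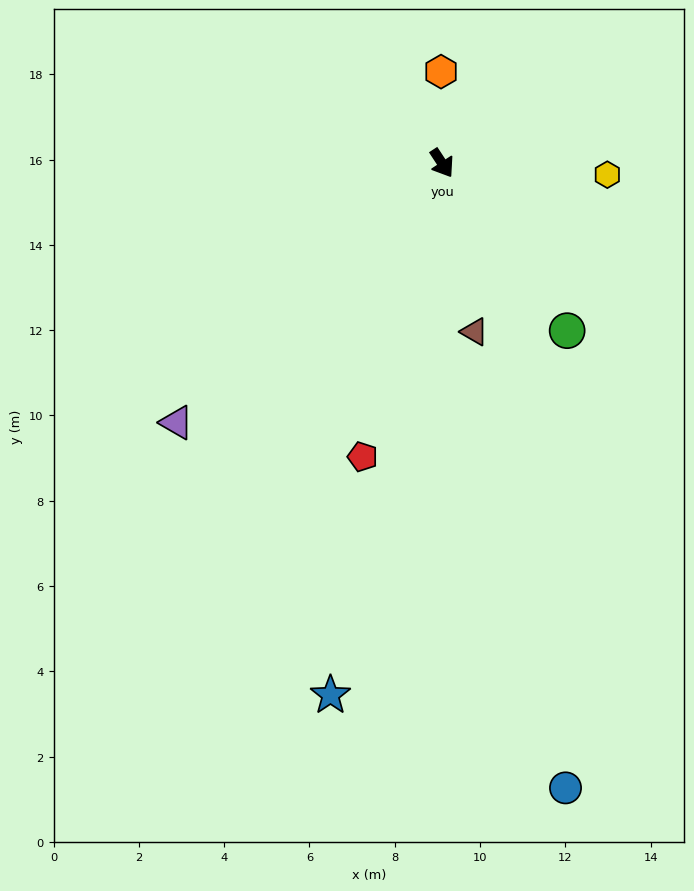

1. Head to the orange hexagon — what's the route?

turn left 147°, forward 2.1 m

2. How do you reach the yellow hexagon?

turn left 53°, forward 3.9 m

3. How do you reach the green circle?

turn left 4°, forward 4.9 m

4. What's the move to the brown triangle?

turn right 22°, forward 4.0 m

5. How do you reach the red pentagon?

turn right 48°, forward 7.1 m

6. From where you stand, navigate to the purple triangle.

turn right 79°, forward 8.7 m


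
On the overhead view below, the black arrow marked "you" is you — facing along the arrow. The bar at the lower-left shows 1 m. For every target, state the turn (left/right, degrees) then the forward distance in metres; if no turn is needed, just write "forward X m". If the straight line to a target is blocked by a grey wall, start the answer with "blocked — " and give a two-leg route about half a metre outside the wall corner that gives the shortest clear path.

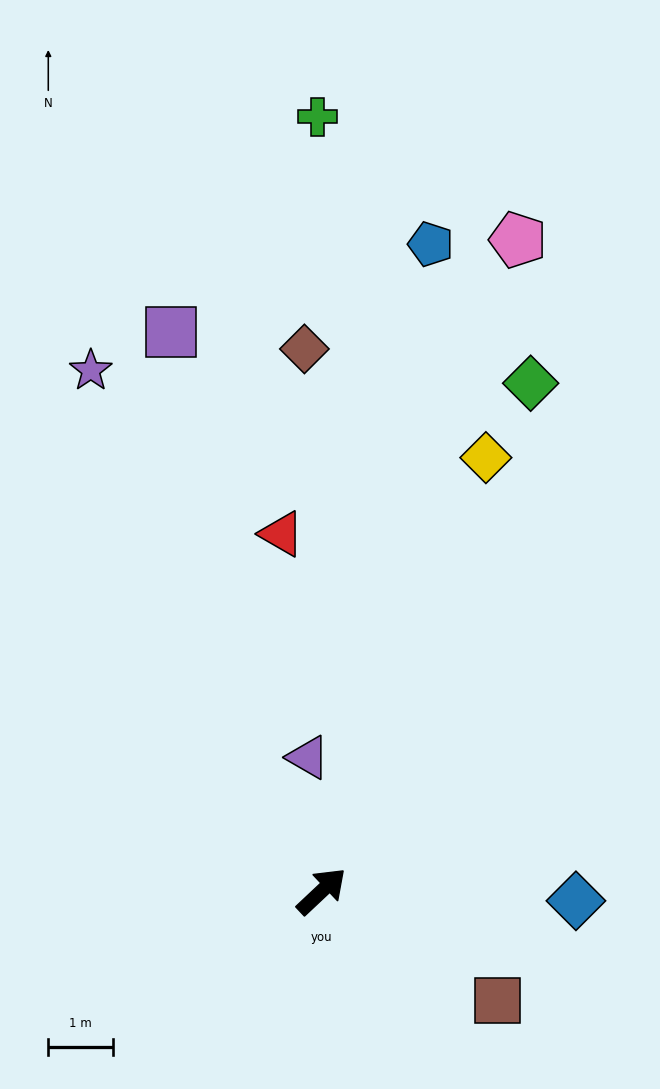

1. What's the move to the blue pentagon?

turn left 37°, forward 10.1 m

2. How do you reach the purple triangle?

turn left 53°, forward 2.1 m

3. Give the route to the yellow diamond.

turn left 26°, forward 7.2 m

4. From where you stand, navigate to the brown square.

turn right 75°, forward 3.2 m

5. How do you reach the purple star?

turn left 71°, forward 8.8 m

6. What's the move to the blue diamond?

turn right 45°, forward 3.9 m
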